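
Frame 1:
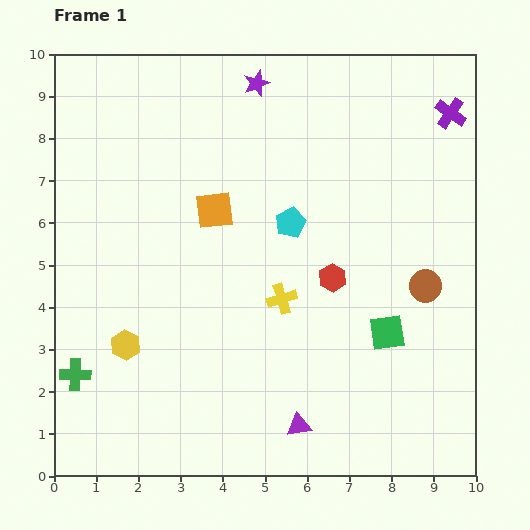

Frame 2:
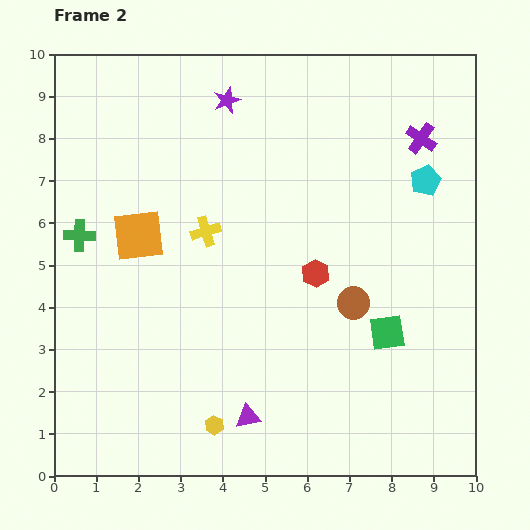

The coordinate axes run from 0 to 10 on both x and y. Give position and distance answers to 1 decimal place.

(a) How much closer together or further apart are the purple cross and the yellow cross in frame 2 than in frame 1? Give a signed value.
-0.3

Distance in frame 1: 5.9. Distance in frame 2: 5.6.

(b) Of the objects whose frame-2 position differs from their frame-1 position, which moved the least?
the red hexagon

(moved 0.4)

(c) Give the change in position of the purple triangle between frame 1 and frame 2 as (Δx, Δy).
(-1.2, 0.2)

The purple triangle was at (5.8, 1.2) in frame 1 and (4.6, 1.4) in frame 2.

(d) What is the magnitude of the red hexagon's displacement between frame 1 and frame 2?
0.4

The red hexagon moved from (6.6, 4.7) to (6.2, 4.8), a distance of √(0.4² + 0.1²) ≈ 0.4.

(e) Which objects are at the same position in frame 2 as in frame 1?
the green square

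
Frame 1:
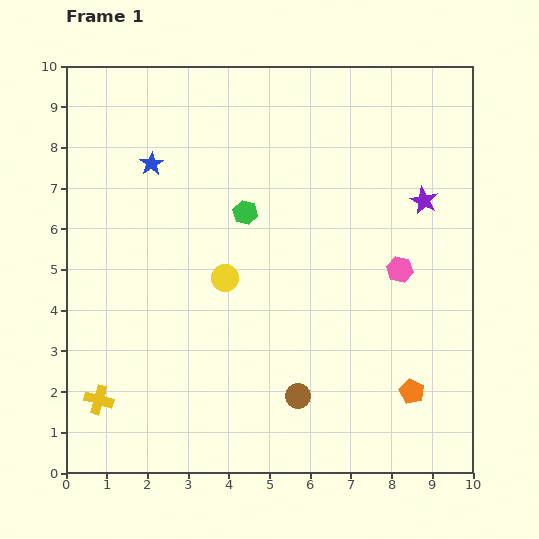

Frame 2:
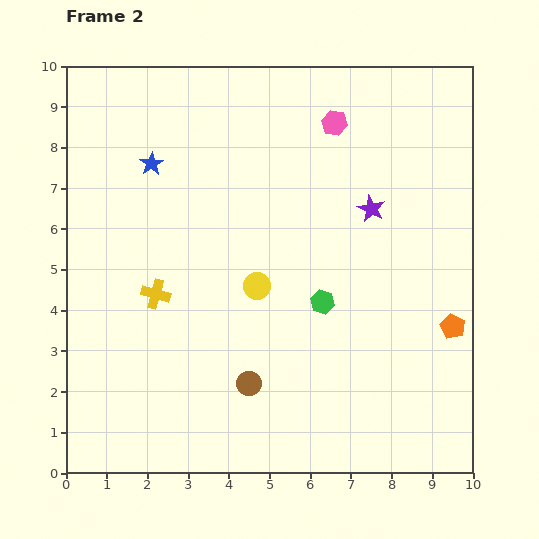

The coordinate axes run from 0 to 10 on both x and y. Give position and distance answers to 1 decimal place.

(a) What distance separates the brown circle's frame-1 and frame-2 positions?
1.2

The brown circle moved from (5.7, 1.9) to (4.5, 2.2), a distance of √(1.2² + 0.3²) ≈ 1.2.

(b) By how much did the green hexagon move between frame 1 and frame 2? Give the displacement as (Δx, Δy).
(1.9, -2.2)

The green hexagon was at (4.4, 6.4) in frame 1 and (6.3, 4.2) in frame 2.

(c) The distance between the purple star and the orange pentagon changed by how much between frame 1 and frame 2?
-1.2

Distance in frame 1: 4.7. Distance in frame 2: 3.5.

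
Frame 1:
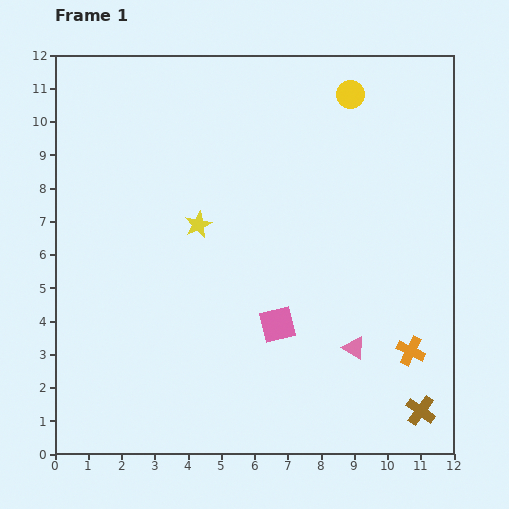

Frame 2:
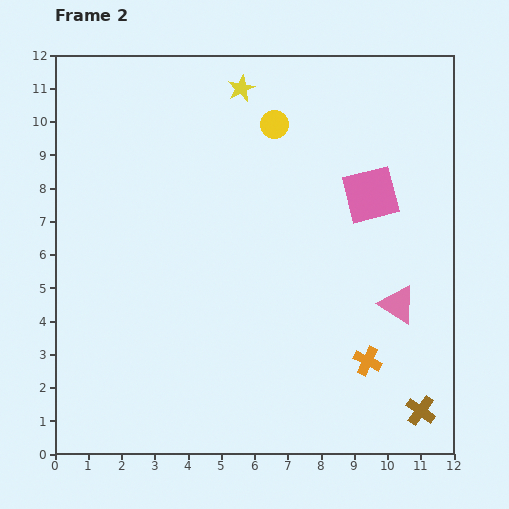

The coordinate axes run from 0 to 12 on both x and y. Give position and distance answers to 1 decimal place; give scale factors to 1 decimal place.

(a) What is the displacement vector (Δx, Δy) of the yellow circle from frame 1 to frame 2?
(-2.3, -0.9)

The yellow circle was at (8.9, 10.8) in frame 1 and (6.6, 9.9) in frame 2.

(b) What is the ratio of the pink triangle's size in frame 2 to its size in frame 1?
1.6×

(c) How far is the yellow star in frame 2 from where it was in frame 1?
4.3

The yellow star moved from (4.3, 6.9) to (5.6, 11.0), a distance of √(1.3² + 4.1²) ≈ 4.3.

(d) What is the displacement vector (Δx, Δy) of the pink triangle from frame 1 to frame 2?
(1.3, 1.3)

The pink triangle was at (9.0, 3.2) in frame 1 and (10.3, 4.5) in frame 2.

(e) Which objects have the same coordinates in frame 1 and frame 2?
the brown cross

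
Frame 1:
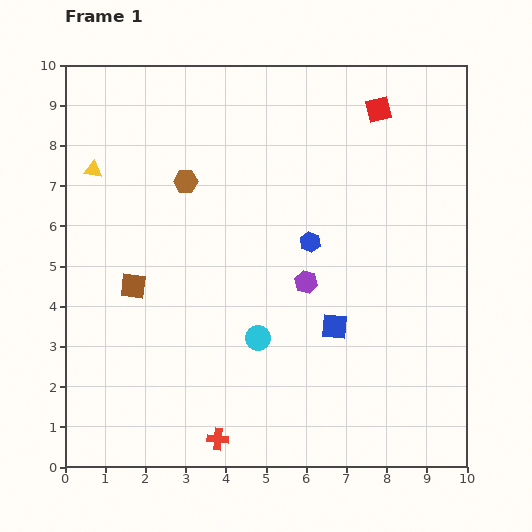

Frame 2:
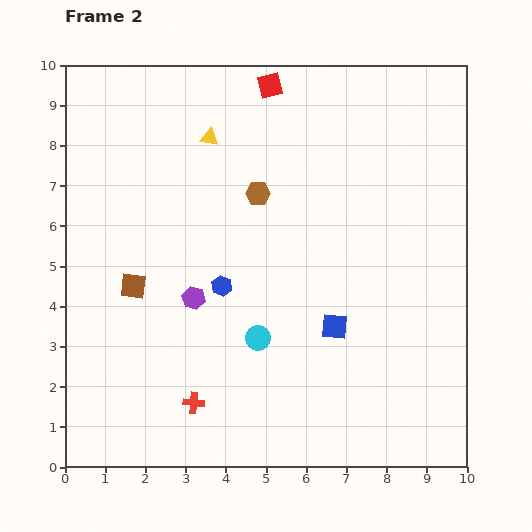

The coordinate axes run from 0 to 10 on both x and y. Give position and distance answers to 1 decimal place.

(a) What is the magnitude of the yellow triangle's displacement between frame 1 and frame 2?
3.0

The yellow triangle moved from (0.7, 7.4) to (3.6, 8.2), a distance of √(2.9² + 0.8²) ≈ 3.0.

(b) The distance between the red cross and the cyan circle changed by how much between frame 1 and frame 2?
-0.4

Distance in frame 1: 2.7. Distance in frame 2: 2.3.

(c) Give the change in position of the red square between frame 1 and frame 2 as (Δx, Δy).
(-2.7, 0.6)

The red square was at (7.8, 8.9) in frame 1 and (5.1, 9.5) in frame 2.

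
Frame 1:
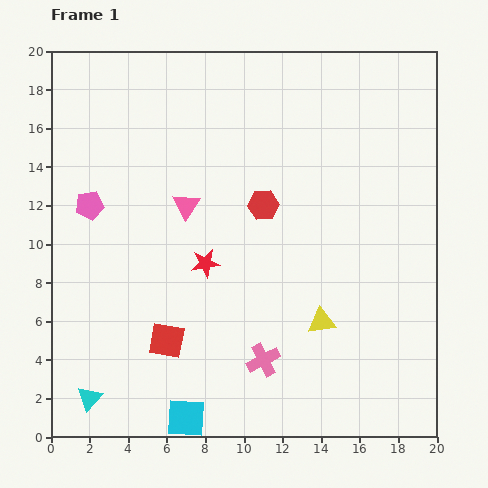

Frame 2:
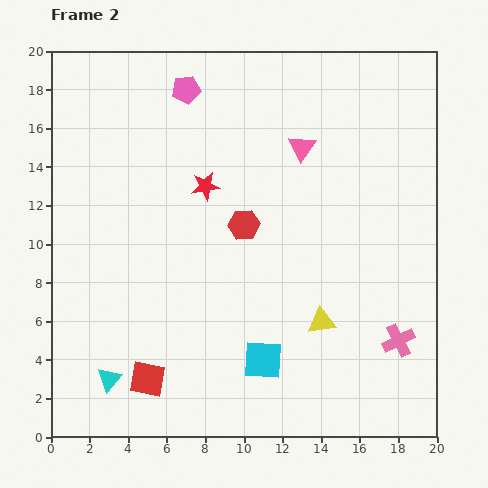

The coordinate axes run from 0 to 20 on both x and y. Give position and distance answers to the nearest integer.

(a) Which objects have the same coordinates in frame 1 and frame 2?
the yellow triangle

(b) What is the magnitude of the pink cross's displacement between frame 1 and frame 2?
7

The pink cross moved from (11, 4) to (18, 5), a distance of √(7² + 1²) ≈ 7.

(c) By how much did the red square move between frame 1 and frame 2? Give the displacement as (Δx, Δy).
(-1, -2)

The red square was at (6, 5) in frame 1 and (5, 3) in frame 2.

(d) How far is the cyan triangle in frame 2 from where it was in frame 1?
1

The cyan triangle moved from (2, 2) to (3, 3), a distance of √(1² + 1²) ≈ 1.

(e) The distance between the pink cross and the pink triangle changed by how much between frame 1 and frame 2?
+2

Distance in frame 1: 9. Distance in frame 2: 11.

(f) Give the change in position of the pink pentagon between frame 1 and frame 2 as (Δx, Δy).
(5, 6)

The pink pentagon was at (2, 12) in frame 1 and (7, 18) in frame 2.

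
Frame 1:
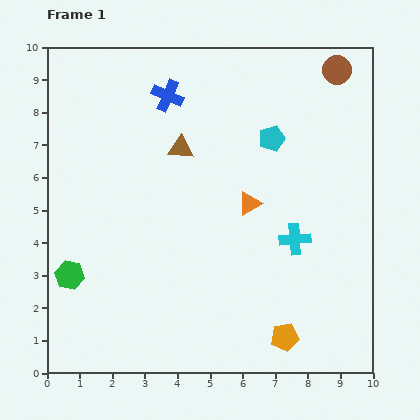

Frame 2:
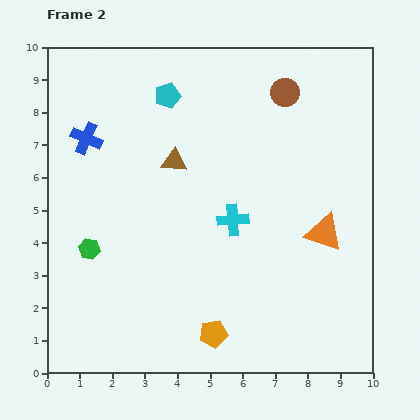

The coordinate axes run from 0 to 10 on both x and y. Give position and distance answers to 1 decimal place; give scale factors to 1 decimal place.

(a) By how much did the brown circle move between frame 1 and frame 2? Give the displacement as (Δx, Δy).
(-1.6, -0.7)

The brown circle was at (8.9, 9.3) in frame 1 and (7.3, 8.6) in frame 2.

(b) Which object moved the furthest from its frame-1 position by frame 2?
the cyan pentagon

(moved 3.5; next 2.8)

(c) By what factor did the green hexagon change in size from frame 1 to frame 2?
0.7×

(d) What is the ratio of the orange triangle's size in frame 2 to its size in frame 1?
1.6×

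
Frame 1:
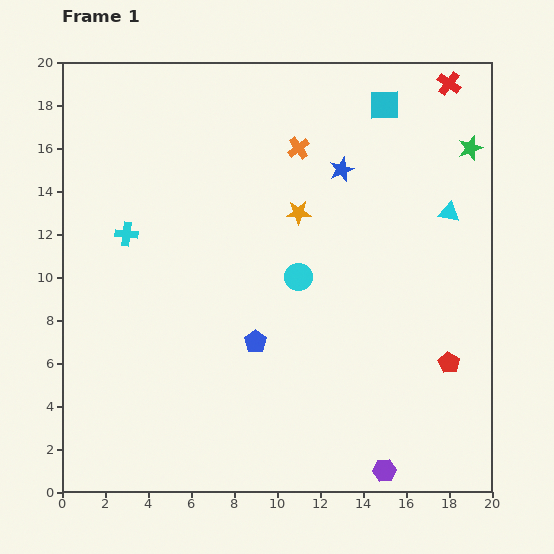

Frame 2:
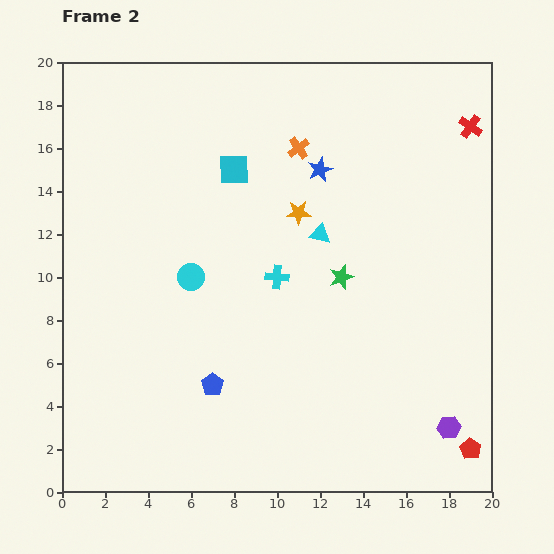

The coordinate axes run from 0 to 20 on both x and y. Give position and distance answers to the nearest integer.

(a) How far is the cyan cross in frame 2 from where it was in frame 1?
7

The cyan cross moved from (3, 12) to (10, 10), a distance of √(7² + 2²) ≈ 7.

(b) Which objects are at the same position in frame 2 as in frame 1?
the orange star, the orange cross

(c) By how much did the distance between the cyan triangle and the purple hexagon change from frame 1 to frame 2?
-1

Distance in frame 1: 12. Distance in frame 2: 11.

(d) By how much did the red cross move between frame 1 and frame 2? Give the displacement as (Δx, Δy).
(1, -2)

The red cross was at (18, 19) in frame 1 and (19, 17) in frame 2.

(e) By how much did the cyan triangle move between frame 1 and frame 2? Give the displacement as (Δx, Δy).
(-6, -1)

The cyan triangle was at (18, 13) in frame 1 and (12, 12) in frame 2.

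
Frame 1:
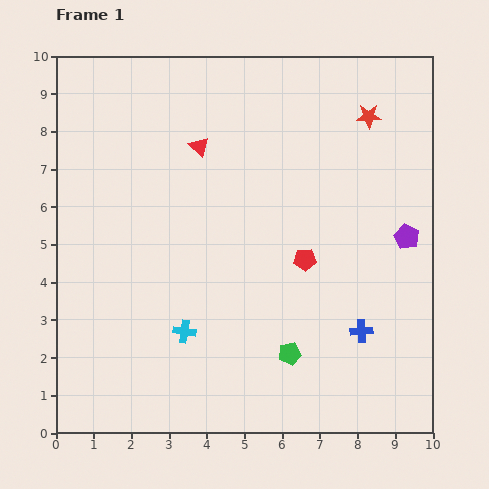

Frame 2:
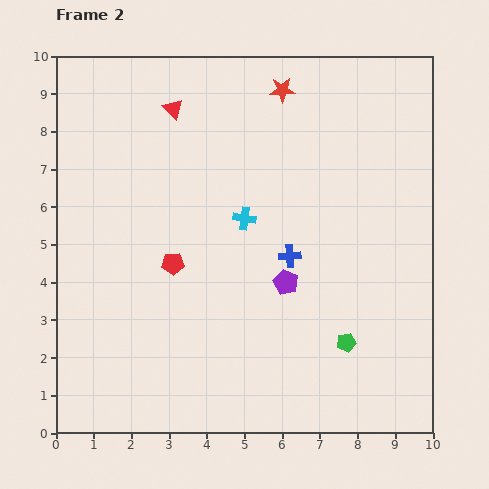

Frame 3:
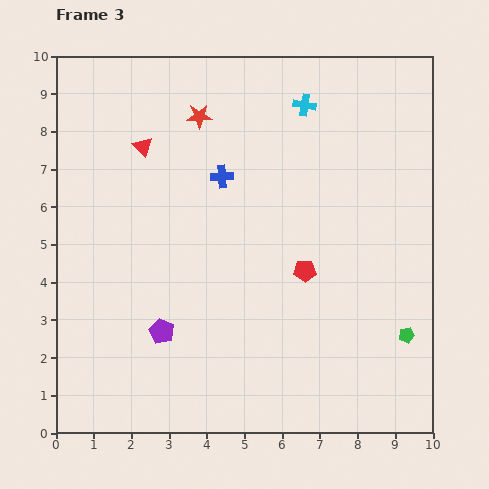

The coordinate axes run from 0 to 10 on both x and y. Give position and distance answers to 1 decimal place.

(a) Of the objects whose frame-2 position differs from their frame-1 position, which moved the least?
the red triangle

(moved 1.2)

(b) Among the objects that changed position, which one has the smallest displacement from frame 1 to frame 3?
the red pentagon

(moved 0.3)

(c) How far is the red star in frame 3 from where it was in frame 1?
4.5

The red star moved from (8.3, 8.4) to (3.8, 8.4), a distance of √(4.5² + 0.0²) ≈ 4.5.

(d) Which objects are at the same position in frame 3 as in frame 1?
none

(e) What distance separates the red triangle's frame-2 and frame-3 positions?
1.3

The red triangle moved from (3.1, 8.6) to (2.3, 7.6), a distance of √(0.8² + 1.0²) ≈ 1.3.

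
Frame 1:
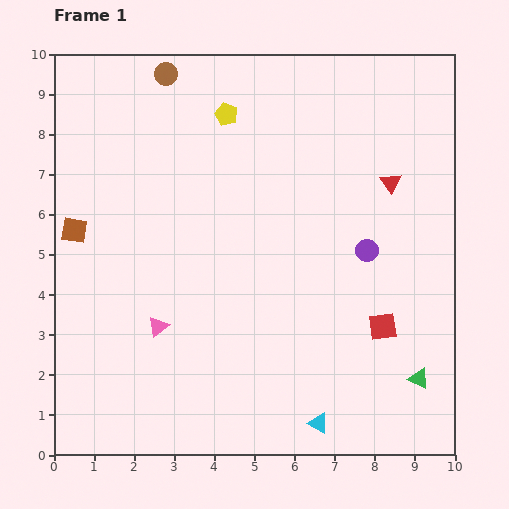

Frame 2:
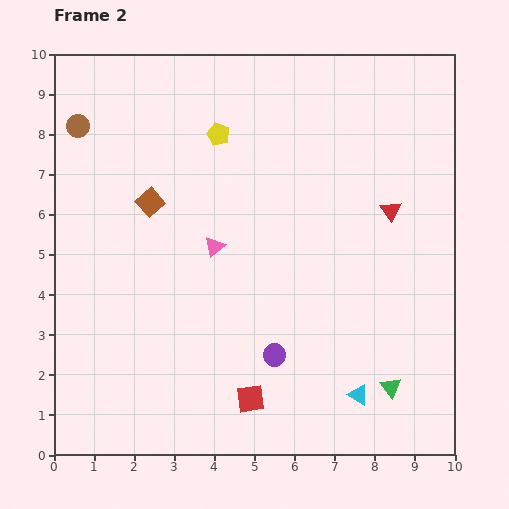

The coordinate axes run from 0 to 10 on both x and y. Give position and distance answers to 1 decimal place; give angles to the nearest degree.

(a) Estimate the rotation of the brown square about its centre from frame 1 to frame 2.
39° clockwise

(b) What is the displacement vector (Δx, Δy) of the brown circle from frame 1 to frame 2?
(-2.2, -1.3)

The brown circle was at (2.8, 9.5) in frame 1 and (0.6, 8.2) in frame 2.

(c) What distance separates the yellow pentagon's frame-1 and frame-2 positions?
0.5

The yellow pentagon moved from (4.3, 8.5) to (4.1, 8.0), a distance of √(0.2² + 0.5²) ≈ 0.5.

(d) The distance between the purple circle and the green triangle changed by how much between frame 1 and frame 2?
-0.5

Distance in frame 1: 3.5. Distance in frame 2: 3.0.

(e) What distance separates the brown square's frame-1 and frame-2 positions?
2.0

The brown square moved from (0.5, 5.6) to (2.4, 6.3), a distance of √(1.9² + 0.7²) ≈ 2.0.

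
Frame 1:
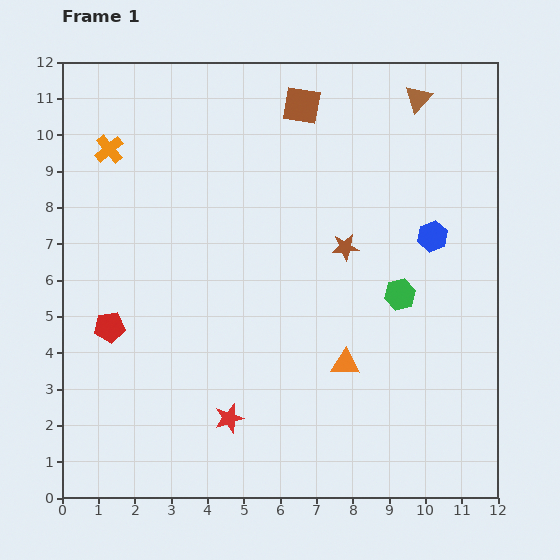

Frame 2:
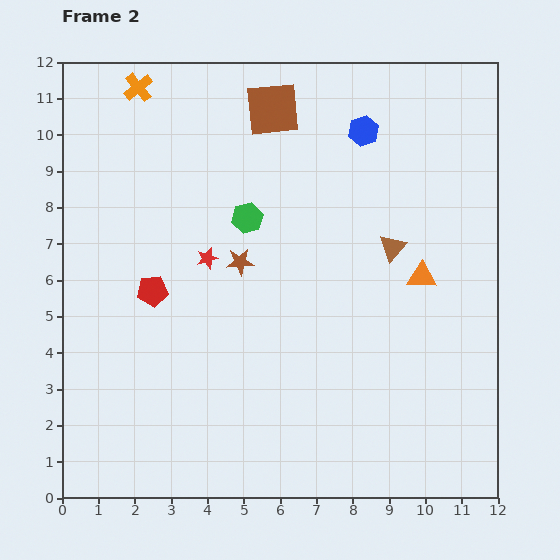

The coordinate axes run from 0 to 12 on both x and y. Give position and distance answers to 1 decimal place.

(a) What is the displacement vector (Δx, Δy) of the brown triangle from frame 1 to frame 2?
(-0.7, -4.1)

The brown triangle was at (9.8, 11.0) in frame 1 and (9.1, 6.9) in frame 2.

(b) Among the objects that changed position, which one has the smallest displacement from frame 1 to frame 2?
the brown square

(moved 0.8)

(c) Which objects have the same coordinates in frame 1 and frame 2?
none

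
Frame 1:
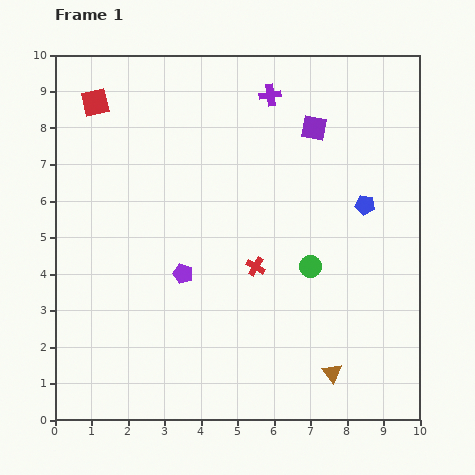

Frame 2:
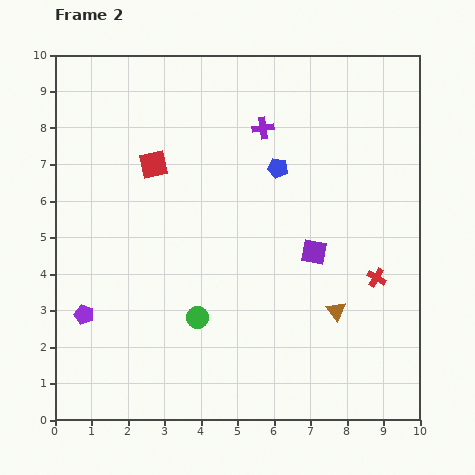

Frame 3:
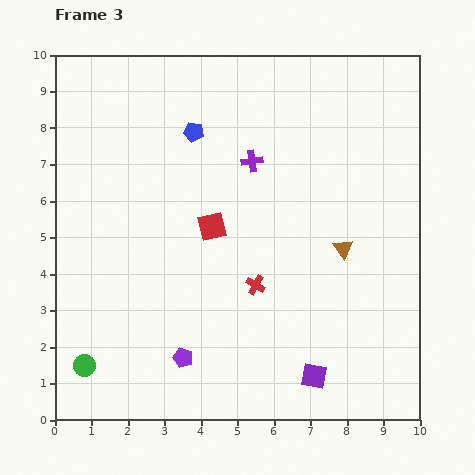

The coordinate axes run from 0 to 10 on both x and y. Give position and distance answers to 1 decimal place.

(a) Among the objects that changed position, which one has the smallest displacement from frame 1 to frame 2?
the purple cross

(moved 0.9)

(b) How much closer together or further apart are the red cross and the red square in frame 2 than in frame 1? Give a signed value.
+0.5

Distance in frame 1: 6.3. Distance in frame 2: 6.8.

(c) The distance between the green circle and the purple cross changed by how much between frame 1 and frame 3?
+2.4

Distance in frame 1: 4.8. Distance in frame 3: 7.2.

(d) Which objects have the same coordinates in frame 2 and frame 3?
none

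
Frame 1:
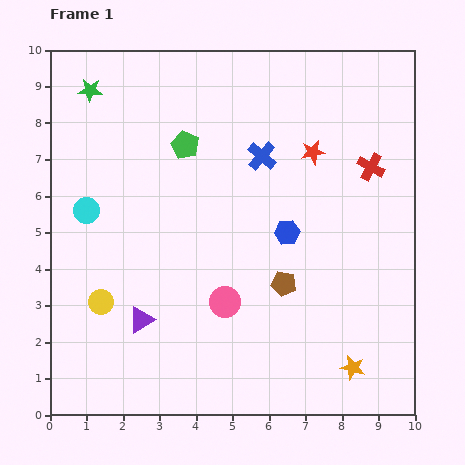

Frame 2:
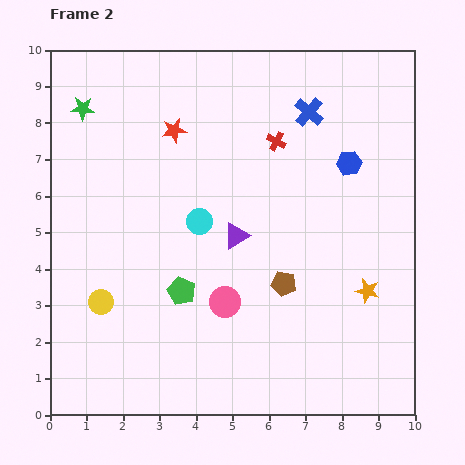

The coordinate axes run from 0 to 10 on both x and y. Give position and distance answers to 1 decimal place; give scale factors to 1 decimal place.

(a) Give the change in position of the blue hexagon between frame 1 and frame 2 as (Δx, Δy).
(1.7, 1.9)

The blue hexagon was at (6.5, 5.0) in frame 1 and (8.2, 6.9) in frame 2.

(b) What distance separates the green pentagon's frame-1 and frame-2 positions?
4.0

The green pentagon moved from (3.7, 7.4) to (3.6, 3.4), a distance of √(0.1² + 4.0²) ≈ 4.0.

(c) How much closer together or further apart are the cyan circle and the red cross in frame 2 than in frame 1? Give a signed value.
-4.9

Distance in frame 1: 7.9. Distance in frame 2: 3.0.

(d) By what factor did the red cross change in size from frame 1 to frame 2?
0.7×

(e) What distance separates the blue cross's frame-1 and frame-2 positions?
1.8

The blue cross moved from (5.8, 7.1) to (7.1, 8.3), a distance of √(1.3² + 1.2²) ≈ 1.8.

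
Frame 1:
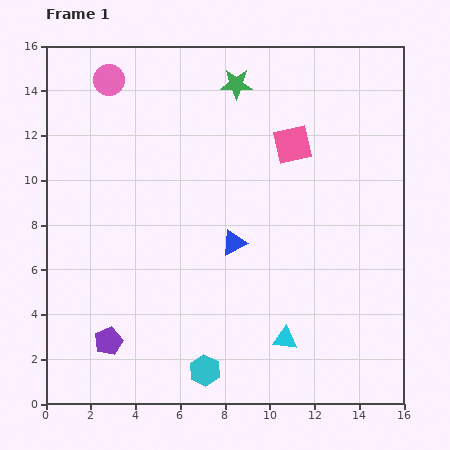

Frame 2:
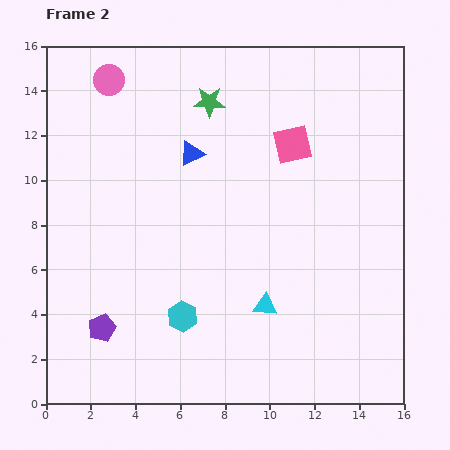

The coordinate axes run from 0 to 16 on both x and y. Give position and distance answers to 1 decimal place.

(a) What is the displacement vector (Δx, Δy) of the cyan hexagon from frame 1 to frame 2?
(-1.0, 2.4)

The cyan hexagon was at (7.1, 1.5) in frame 1 and (6.1, 3.9) in frame 2.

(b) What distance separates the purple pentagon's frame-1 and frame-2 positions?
0.7

The purple pentagon moved from (2.8, 2.8) to (2.5, 3.4), a distance of √(0.3² + 0.6²) ≈ 0.7.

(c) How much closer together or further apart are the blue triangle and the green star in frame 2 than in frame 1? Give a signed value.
-4.7

Distance in frame 1: 7.1. Distance in frame 2: 2.4.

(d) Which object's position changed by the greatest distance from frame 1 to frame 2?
the blue triangle

(moved 4.4; next 2.6)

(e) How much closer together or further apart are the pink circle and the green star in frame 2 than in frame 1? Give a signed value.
-1.1

Distance in frame 1: 5.7. Distance in frame 2: 4.6.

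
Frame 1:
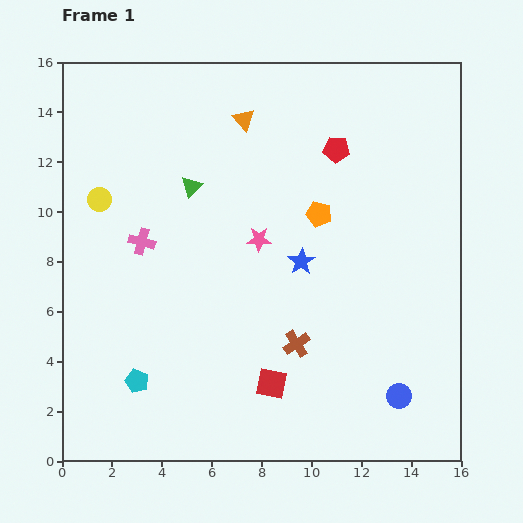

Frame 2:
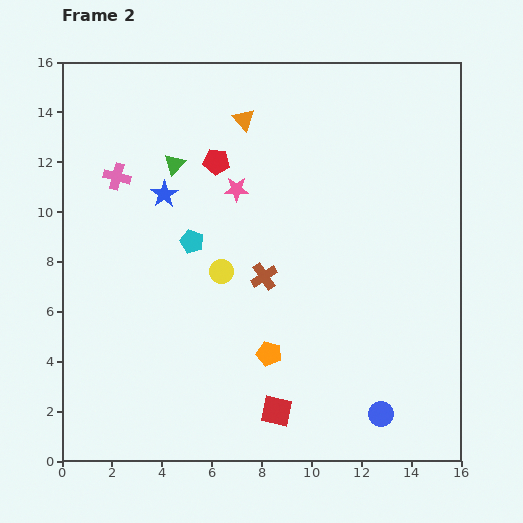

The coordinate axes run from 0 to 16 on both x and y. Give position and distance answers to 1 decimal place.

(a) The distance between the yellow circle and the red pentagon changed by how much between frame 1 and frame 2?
-5.3

Distance in frame 1: 9.7. Distance in frame 2: 4.4.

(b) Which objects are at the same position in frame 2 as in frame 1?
the orange triangle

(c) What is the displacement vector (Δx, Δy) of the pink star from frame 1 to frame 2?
(-0.9, 2.0)

The pink star was at (7.9, 8.9) in frame 1 and (7.0, 10.9) in frame 2.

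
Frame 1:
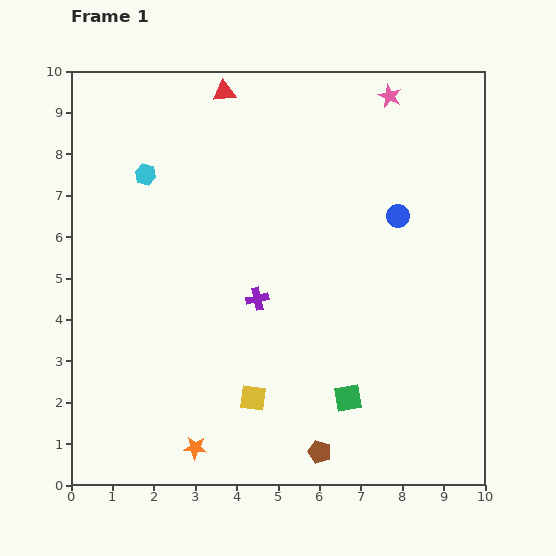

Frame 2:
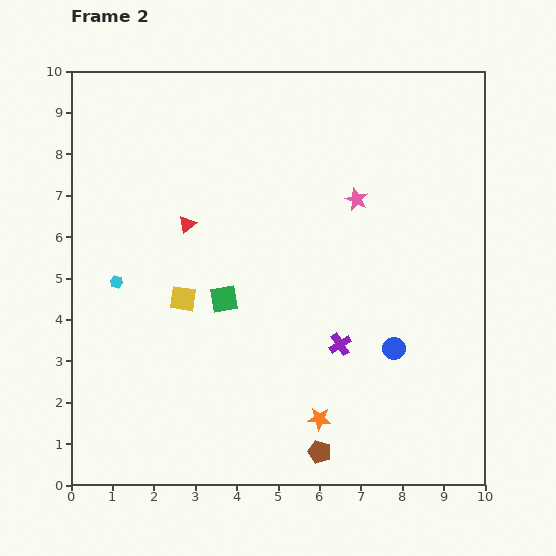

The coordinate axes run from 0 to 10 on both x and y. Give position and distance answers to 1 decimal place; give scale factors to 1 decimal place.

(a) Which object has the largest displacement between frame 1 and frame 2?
the green square

(moved 3.8; next 3.3)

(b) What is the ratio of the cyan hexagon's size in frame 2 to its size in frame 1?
0.6×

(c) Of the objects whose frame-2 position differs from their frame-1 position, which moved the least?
the purple cross

(moved 2.3)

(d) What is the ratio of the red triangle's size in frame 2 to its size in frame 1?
0.8×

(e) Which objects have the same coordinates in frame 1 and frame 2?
the brown pentagon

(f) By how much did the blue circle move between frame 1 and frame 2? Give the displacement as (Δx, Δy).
(-0.1, -3.2)

The blue circle was at (7.9, 6.5) in frame 1 and (7.8, 3.3) in frame 2.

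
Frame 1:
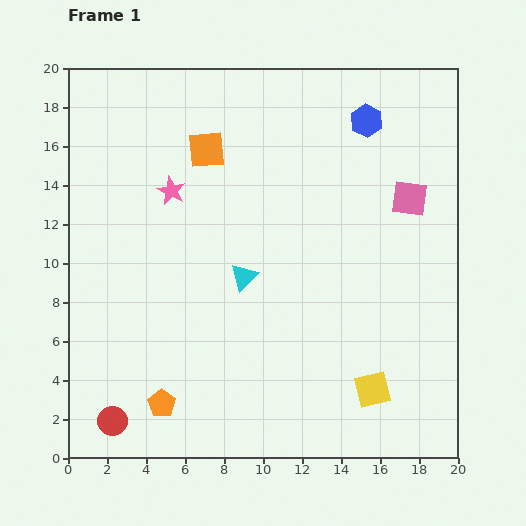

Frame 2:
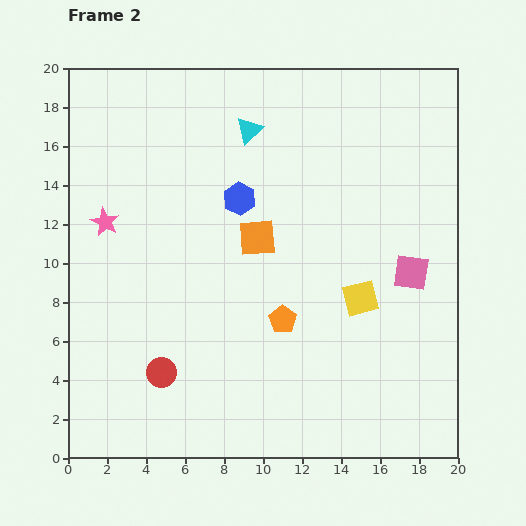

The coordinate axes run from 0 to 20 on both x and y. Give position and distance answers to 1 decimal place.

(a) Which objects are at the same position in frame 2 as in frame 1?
none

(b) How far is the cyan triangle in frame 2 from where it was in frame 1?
7.5

The cyan triangle moved from (9.0, 9.3) to (9.3, 16.8), a distance of √(0.3² + 7.5²) ≈ 7.5.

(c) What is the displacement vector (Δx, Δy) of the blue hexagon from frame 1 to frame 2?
(-6.5, -4.0)

The blue hexagon was at (15.3, 17.3) in frame 1 and (8.8, 13.3) in frame 2.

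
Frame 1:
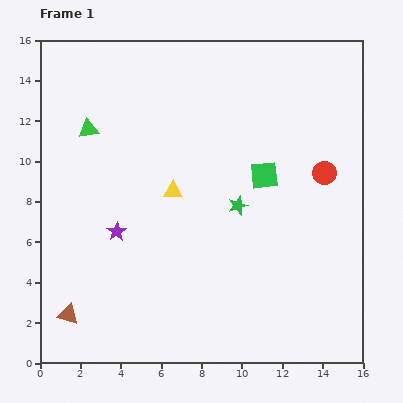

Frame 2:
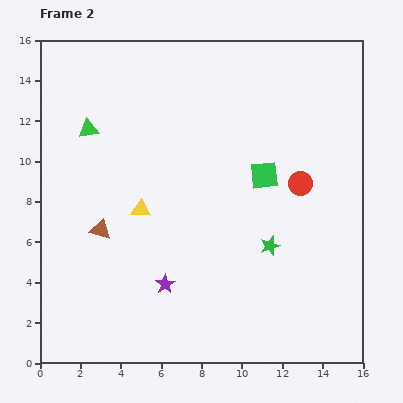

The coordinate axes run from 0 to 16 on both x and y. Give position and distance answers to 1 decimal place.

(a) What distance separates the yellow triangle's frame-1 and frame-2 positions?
1.8

The yellow triangle moved from (6.6, 8.5) to (5.0, 7.6), a distance of √(1.6² + 0.9²) ≈ 1.8.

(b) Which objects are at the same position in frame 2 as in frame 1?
the green square, the green triangle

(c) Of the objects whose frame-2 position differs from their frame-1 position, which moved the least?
the red circle

(moved 1.3)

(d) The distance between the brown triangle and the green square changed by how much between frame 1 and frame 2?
-3.4

Distance in frame 1: 11.9. Distance in frame 2: 8.5.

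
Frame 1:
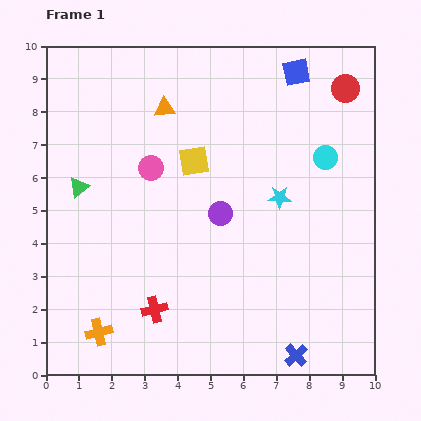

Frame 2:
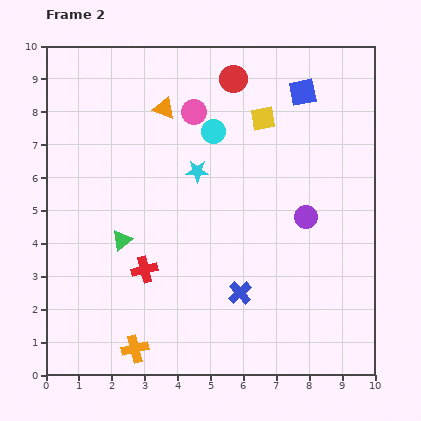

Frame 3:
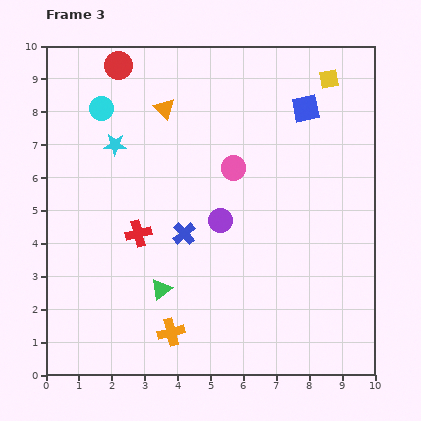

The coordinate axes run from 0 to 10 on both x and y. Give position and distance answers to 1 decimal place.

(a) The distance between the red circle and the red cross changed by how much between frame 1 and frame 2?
-2.5

Distance in frame 1: 8.9. Distance in frame 2: 6.4.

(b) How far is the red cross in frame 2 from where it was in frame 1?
1.2

The red cross moved from (3.3, 2.0) to (3.0, 3.2), a distance of √(0.3² + 1.2²) ≈ 1.2.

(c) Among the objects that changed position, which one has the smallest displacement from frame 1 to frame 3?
the purple circle

(moved 0.2)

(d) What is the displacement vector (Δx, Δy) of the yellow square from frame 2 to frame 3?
(2.0, 1.2)

The yellow square was at (6.6, 7.8) in frame 2 and (8.6, 9.0) in frame 3.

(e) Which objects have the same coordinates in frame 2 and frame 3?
the orange triangle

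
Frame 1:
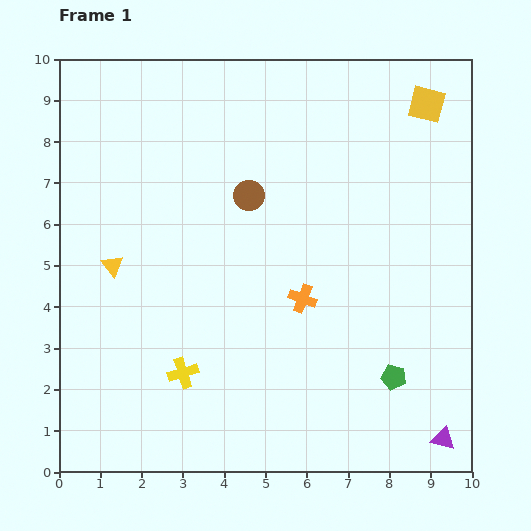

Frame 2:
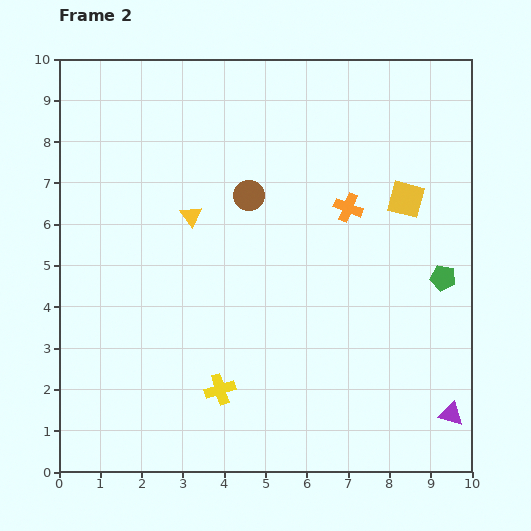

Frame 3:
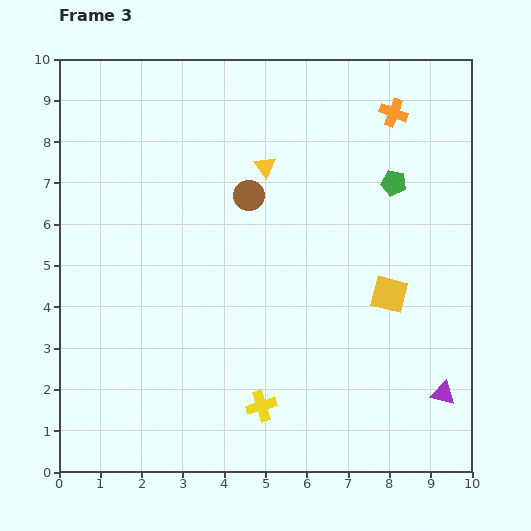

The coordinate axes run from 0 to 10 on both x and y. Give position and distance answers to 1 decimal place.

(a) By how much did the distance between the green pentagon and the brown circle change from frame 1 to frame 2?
-0.5

Distance in frame 1: 5.6. Distance in frame 2: 5.1.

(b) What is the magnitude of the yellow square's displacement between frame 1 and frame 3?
4.7

The yellow square moved from (8.9, 8.9) to (8.0, 4.3), a distance of √(0.9² + 4.6²) ≈ 4.7.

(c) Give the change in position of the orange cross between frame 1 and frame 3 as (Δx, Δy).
(2.2, 4.5)

The orange cross was at (5.9, 4.2) in frame 1 and (8.1, 8.7) in frame 3.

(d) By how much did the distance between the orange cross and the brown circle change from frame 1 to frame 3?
+1.2

Distance in frame 1: 2.8. Distance in frame 3: 4.0.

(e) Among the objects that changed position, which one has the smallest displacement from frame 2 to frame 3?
the purple triangle

(moved 0.5)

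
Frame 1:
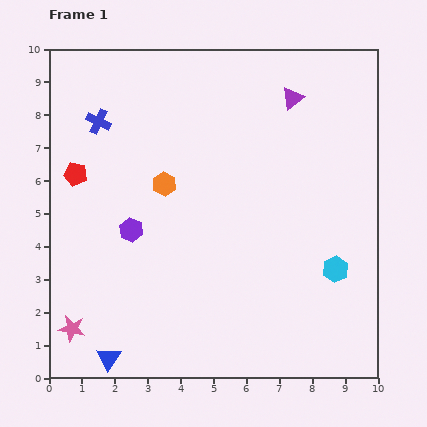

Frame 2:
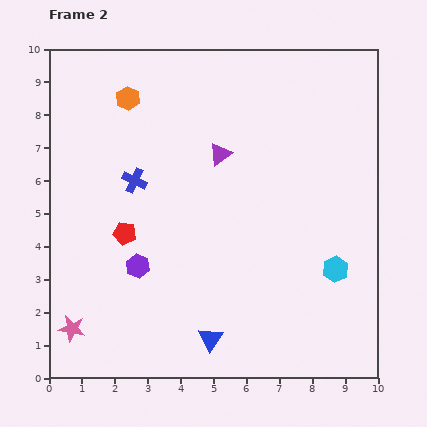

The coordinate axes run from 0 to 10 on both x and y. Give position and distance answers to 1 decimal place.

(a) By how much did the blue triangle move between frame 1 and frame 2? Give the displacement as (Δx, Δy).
(3.1, 0.6)

The blue triangle was at (1.8, 0.6) in frame 1 and (4.9, 1.2) in frame 2.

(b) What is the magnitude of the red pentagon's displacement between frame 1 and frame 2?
2.3

The red pentagon moved from (0.8, 6.2) to (2.3, 4.4), a distance of √(1.5² + 1.8²) ≈ 2.3.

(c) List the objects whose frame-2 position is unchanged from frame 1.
the cyan hexagon, the pink star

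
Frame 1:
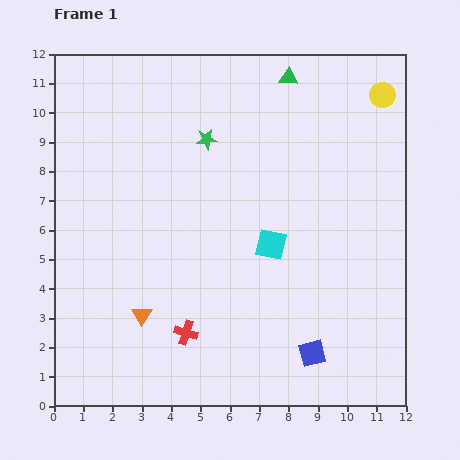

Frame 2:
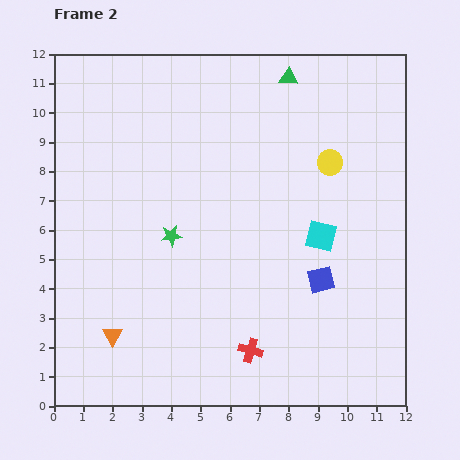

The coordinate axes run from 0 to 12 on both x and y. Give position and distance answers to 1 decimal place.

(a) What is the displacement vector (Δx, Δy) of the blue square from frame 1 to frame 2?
(0.3, 2.5)

The blue square was at (8.8, 1.8) in frame 1 and (9.1, 4.3) in frame 2.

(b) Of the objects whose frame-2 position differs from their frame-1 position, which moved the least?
the orange triangle

(moved 1.2)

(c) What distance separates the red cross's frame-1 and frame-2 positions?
2.3

The red cross moved from (4.5, 2.5) to (6.7, 1.9), a distance of √(2.2² + 0.6²) ≈ 2.3.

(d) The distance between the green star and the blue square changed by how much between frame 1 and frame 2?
-2.8

Distance in frame 1: 8.1. Distance in frame 2: 5.3.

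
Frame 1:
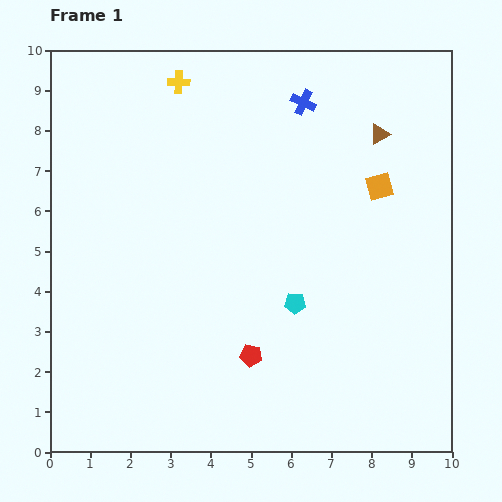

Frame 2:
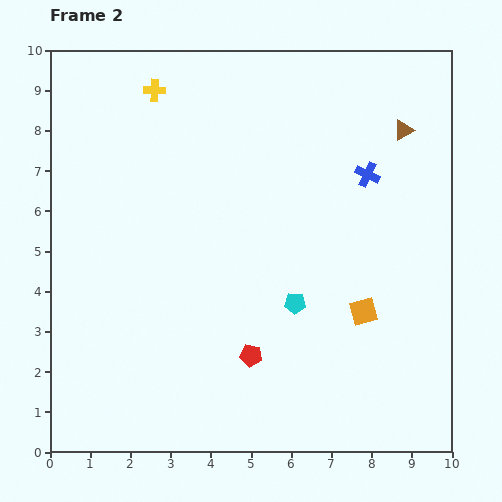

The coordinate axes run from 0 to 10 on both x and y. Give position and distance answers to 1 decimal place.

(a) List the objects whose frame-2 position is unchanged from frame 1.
the cyan pentagon, the red pentagon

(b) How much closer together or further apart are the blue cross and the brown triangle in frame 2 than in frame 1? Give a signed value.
-0.7

Distance in frame 1: 2.1. Distance in frame 2: 1.4.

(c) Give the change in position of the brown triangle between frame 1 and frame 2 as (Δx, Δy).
(0.6, 0.1)

The brown triangle was at (8.2, 7.9) in frame 1 and (8.8, 8.0) in frame 2.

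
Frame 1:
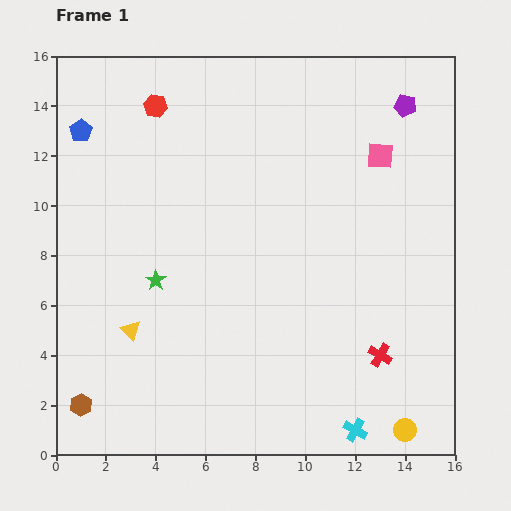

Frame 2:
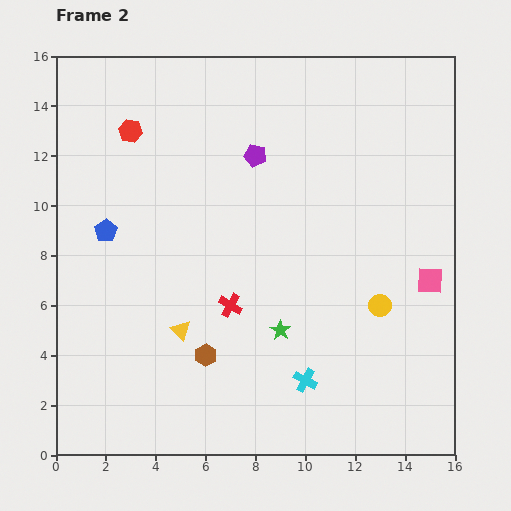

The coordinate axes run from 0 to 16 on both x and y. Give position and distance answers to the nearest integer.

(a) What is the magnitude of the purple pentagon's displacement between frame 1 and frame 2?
6

The purple pentagon moved from (14, 14) to (8, 12), a distance of √(6² + 2²) ≈ 6.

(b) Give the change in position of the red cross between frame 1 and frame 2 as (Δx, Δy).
(-6, 2)

The red cross was at (13, 4) in frame 1 and (7, 6) in frame 2.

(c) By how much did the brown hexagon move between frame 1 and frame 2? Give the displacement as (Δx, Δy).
(5, 2)

The brown hexagon was at (1, 2) in frame 1 and (6, 4) in frame 2.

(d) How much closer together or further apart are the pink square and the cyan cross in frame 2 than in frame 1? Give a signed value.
-5

Distance in frame 1: 11. Distance in frame 2: 6.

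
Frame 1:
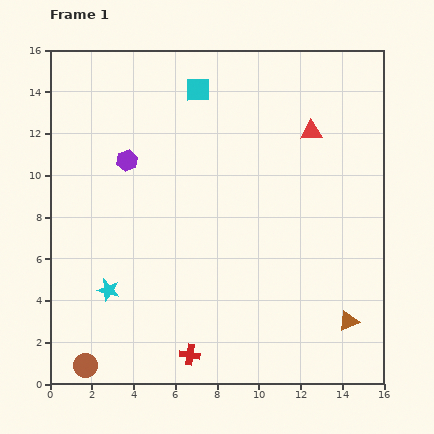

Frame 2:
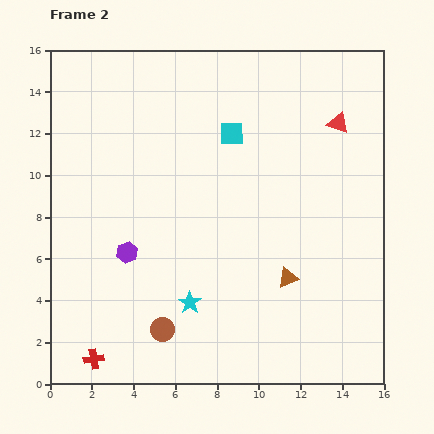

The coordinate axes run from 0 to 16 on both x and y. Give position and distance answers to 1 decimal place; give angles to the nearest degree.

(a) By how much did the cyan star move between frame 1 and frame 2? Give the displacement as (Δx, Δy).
(3.9, -0.6)

The cyan star was at (2.8, 4.5) in frame 1 and (6.7, 3.9) in frame 2.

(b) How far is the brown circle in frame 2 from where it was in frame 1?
4.1

The brown circle moved from (1.7, 0.9) to (5.4, 2.6), a distance of √(3.7² + 1.7²) ≈ 4.1.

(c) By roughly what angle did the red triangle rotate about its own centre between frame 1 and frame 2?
23° clockwise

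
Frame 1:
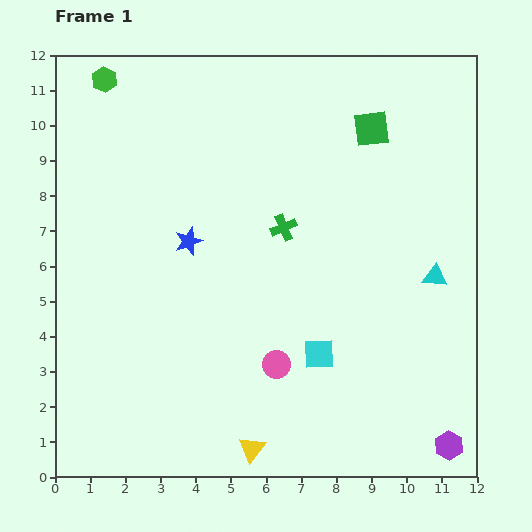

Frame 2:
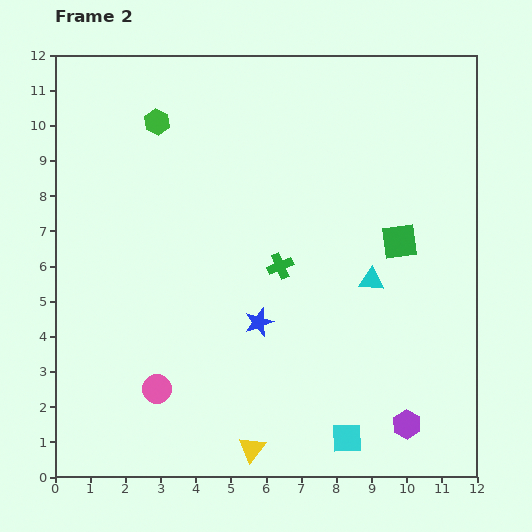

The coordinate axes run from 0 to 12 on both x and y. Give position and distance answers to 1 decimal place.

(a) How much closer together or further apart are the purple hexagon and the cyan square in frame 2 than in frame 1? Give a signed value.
-2.8

Distance in frame 1: 4.5. Distance in frame 2: 1.7.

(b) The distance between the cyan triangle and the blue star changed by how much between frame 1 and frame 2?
-3.7

Distance in frame 1: 7.1. Distance in frame 2: 3.4.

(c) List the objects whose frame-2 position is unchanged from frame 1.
the yellow triangle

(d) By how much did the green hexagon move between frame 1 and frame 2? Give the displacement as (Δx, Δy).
(1.5, -1.2)

The green hexagon was at (1.4, 11.3) in frame 1 and (2.9, 10.1) in frame 2.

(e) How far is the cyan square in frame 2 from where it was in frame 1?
2.5

The cyan square moved from (7.5, 3.5) to (8.3, 1.1), a distance of √(0.8² + 2.4²) ≈ 2.5.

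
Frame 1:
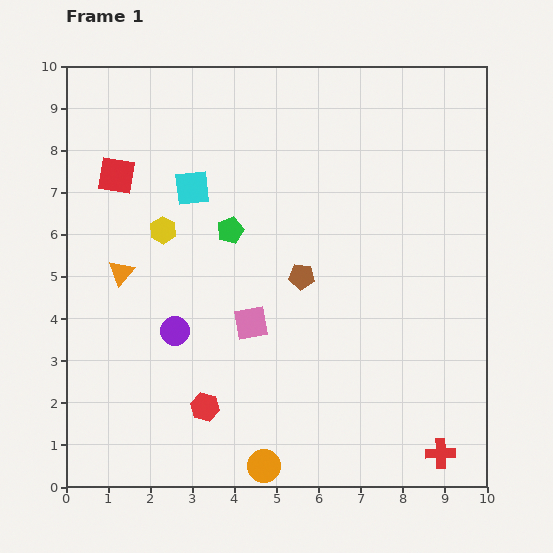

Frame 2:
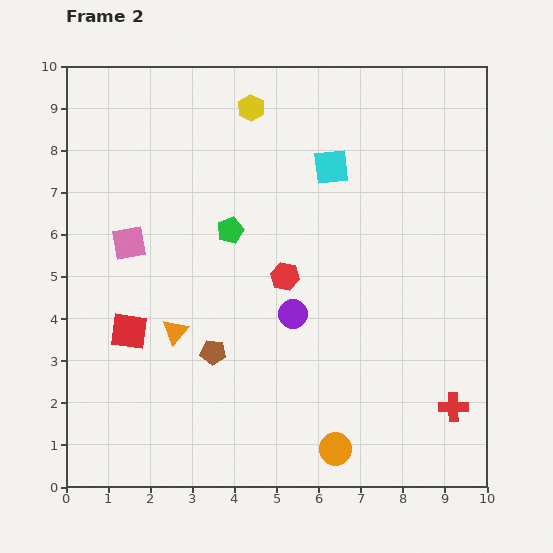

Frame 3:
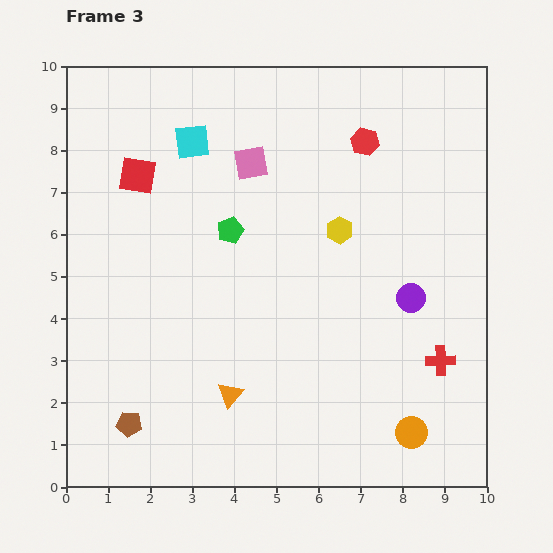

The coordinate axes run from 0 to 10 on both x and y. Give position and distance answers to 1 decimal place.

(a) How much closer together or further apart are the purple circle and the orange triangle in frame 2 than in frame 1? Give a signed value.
+0.9

Distance in frame 1: 1.9. Distance in frame 2: 2.8.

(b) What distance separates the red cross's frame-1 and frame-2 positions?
1.1

The red cross moved from (8.9, 0.8) to (9.2, 1.9), a distance of √(0.3² + 1.1²) ≈ 1.1.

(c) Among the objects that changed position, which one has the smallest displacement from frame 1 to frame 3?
the red square

(moved 0.5)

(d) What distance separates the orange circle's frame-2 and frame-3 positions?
1.8

The orange circle moved from (6.4, 0.9) to (8.2, 1.3), a distance of √(1.8² + 0.4²) ≈ 1.8.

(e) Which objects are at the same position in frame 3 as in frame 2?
the green pentagon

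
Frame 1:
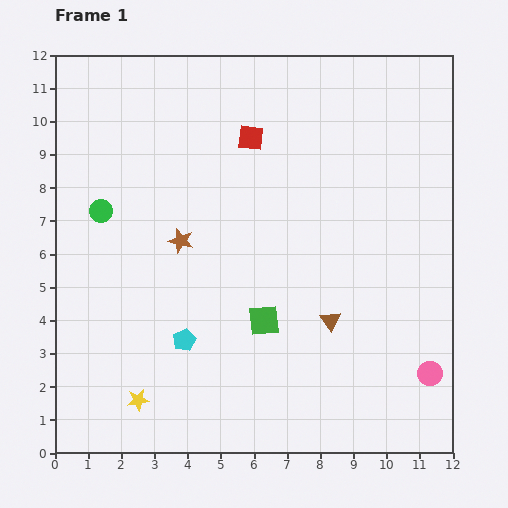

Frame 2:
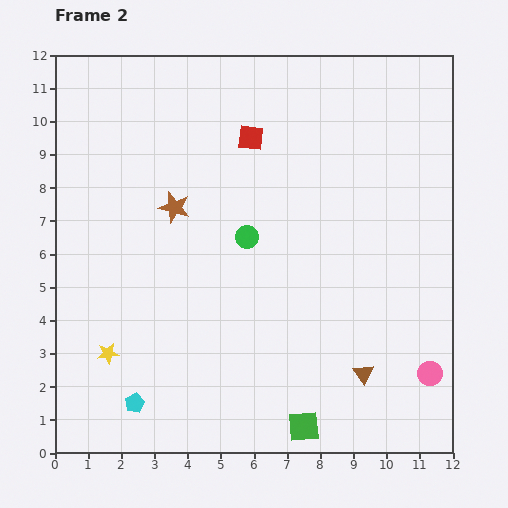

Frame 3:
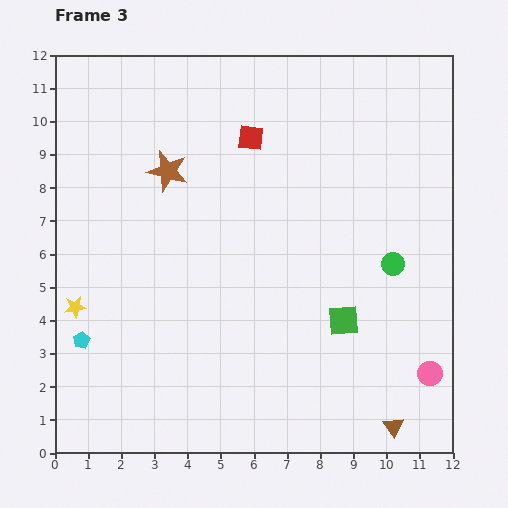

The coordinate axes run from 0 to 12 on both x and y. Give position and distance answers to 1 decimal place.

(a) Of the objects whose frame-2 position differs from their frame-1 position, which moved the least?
the brown star

(moved 1.0)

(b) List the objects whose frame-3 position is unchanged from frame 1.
the red square, the pink circle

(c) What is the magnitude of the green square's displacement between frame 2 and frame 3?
3.4

The green square moved from (7.5, 0.8) to (8.7, 4.0), a distance of √(1.2² + 3.2²) ≈ 3.4.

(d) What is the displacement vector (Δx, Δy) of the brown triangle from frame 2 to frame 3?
(0.9, -1.6)

The brown triangle was at (9.3, 2.4) in frame 2 and (10.2, 0.8) in frame 3.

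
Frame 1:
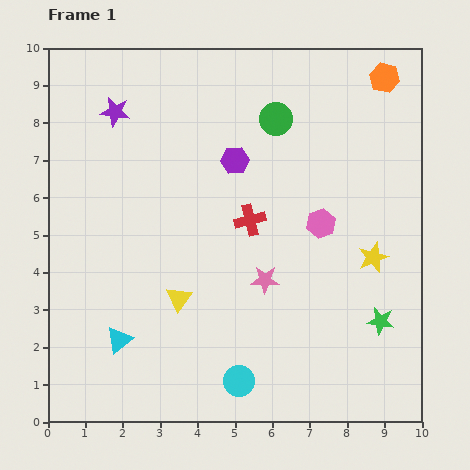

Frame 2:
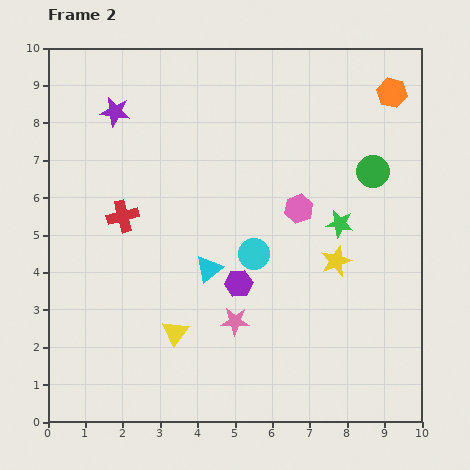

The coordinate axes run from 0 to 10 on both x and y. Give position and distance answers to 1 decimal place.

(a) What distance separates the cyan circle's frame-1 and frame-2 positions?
3.4

The cyan circle moved from (5.1, 1.1) to (5.5, 4.5), a distance of √(0.4² + 3.4²) ≈ 3.4.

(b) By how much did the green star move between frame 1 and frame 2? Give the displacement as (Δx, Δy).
(-1.1, 2.6)

The green star was at (8.9, 2.7) in frame 1 and (7.8, 5.3) in frame 2.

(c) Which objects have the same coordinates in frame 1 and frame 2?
the purple star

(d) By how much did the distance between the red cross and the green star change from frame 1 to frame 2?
+1.4

Distance in frame 1: 4.4. Distance in frame 2: 5.8.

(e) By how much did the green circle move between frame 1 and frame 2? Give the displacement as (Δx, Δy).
(2.6, -1.4)

The green circle was at (6.1, 8.1) in frame 1 and (8.7, 6.7) in frame 2.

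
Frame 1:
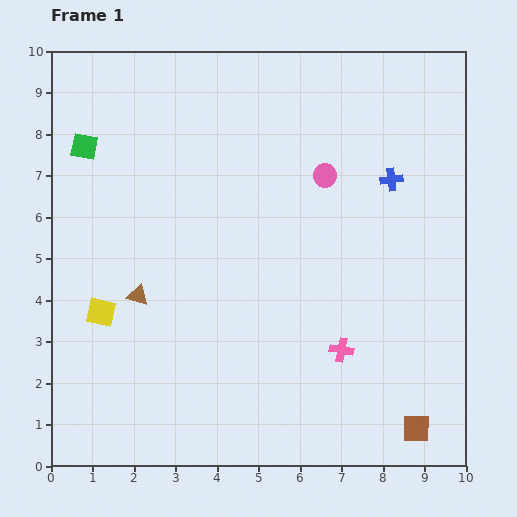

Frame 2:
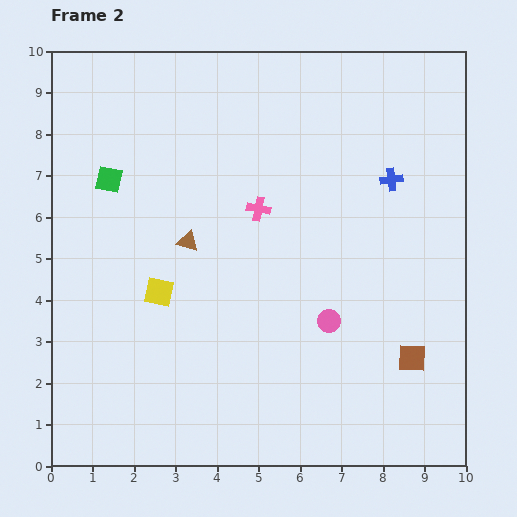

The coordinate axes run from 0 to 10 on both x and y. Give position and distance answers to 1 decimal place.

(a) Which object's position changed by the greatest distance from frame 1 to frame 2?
the pink cross

(moved 3.9; next 3.5)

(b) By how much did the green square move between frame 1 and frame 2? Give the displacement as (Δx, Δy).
(0.6, -0.8)

The green square was at (0.8, 7.7) in frame 1 and (1.4, 6.9) in frame 2.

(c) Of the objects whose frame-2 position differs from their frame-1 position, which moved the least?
the green square

(moved 1.0)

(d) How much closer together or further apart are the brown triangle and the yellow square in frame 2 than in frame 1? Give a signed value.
+0.4

Distance in frame 1: 1.0. Distance in frame 2: 1.4.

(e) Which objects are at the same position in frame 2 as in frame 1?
the blue cross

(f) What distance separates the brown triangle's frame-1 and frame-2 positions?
1.8

The brown triangle moved from (2.1, 4.1) to (3.3, 5.4), a distance of √(1.2² + 1.3²) ≈ 1.8.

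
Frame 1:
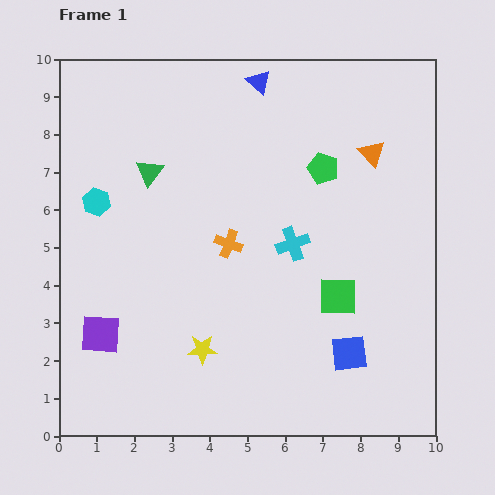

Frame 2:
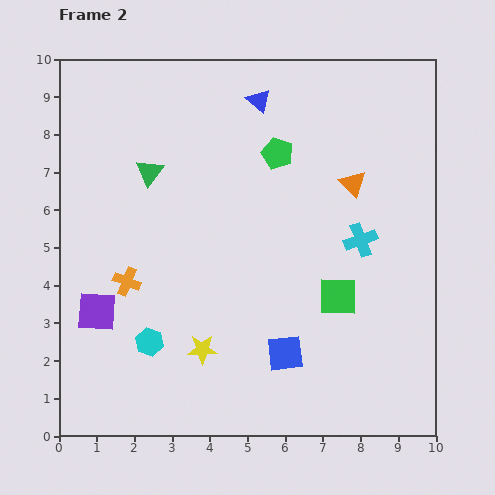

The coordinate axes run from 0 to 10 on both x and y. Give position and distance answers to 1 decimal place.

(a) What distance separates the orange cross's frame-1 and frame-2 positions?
2.9

The orange cross moved from (4.5, 5.1) to (1.8, 4.1), a distance of √(2.7² + 1.0²) ≈ 2.9.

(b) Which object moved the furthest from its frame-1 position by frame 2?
the cyan hexagon

(moved 4.0; next 2.9)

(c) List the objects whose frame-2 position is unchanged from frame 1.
the yellow star, the green triangle, the green square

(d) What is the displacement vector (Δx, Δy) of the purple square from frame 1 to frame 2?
(-0.1, 0.6)

The purple square was at (1.1, 2.7) in frame 1 and (1.0, 3.3) in frame 2.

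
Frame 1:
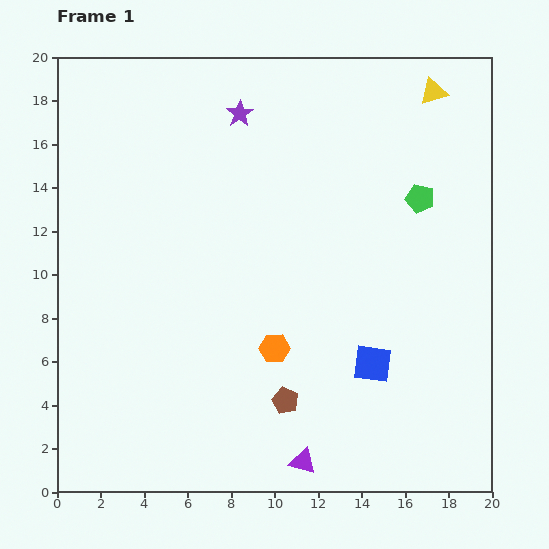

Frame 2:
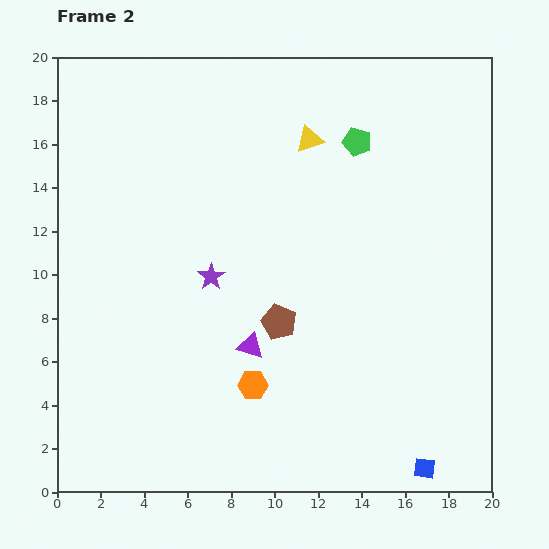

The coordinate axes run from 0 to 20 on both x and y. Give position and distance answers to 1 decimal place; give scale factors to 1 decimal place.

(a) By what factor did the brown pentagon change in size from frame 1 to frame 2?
1.3×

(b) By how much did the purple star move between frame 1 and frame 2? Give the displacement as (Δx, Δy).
(-1.3, -7.5)

The purple star was at (8.4, 17.4) in frame 1 and (7.1, 9.9) in frame 2.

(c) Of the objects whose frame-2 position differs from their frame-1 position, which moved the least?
the orange hexagon

(moved 2.0)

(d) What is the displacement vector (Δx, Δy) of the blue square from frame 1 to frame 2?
(2.4, -4.8)

The blue square was at (14.5, 5.9) in frame 1 and (16.9, 1.1) in frame 2.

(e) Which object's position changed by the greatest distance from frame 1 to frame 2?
the purple star

(moved 7.6; next 6.1)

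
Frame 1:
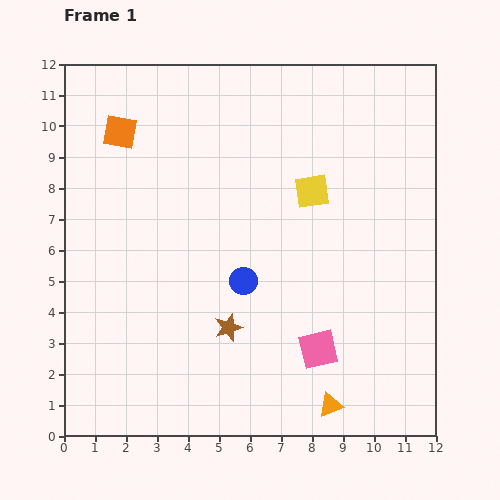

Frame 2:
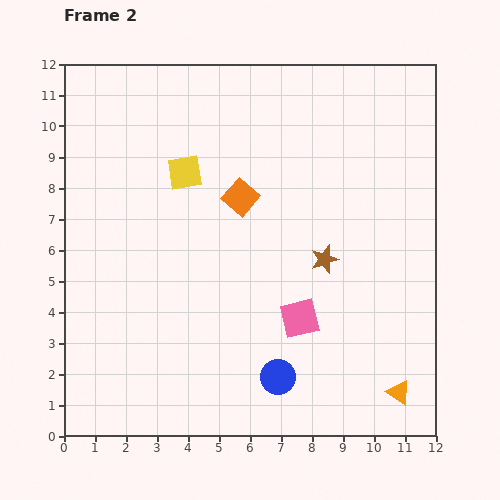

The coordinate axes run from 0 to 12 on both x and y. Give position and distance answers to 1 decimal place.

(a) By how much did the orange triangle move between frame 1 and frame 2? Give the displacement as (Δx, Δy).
(2.2, 0.4)

The orange triangle was at (8.6, 1.0) in frame 1 and (10.8, 1.4) in frame 2.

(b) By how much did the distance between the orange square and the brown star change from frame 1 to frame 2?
-3.8

Distance in frame 1: 7.2. Distance in frame 2: 3.4.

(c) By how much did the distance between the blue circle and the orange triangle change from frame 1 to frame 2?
-1.0

Distance in frame 1: 4.9. Distance in frame 2: 3.9.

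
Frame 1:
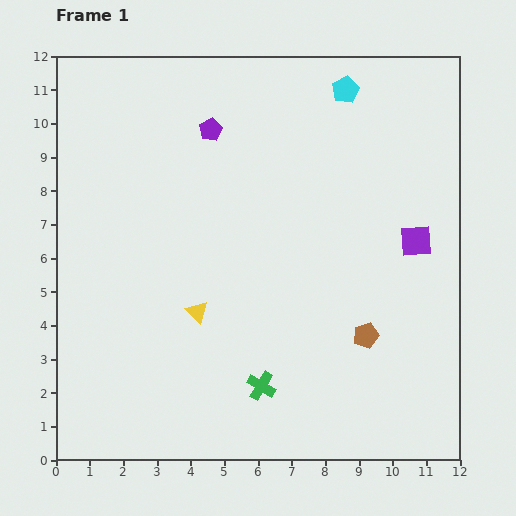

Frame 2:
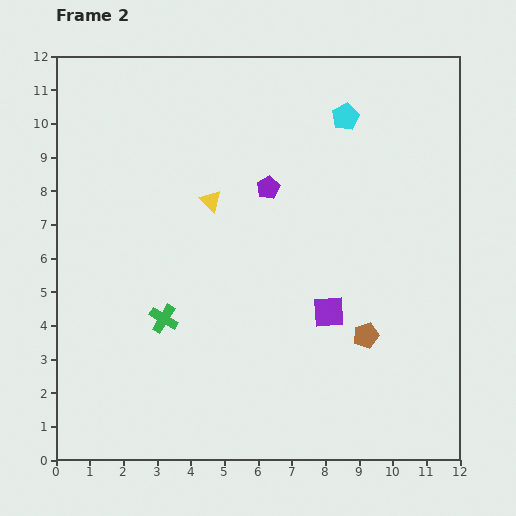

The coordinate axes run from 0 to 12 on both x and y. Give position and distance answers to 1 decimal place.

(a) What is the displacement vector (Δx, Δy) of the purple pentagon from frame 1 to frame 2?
(1.7, -1.7)

The purple pentagon was at (4.6, 9.8) in frame 1 and (6.3, 8.1) in frame 2.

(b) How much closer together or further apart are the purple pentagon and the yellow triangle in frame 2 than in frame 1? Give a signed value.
-3.7

Distance in frame 1: 5.4. Distance in frame 2: 1.7.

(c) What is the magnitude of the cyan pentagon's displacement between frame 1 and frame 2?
0.8

The cyan pentagon moved from (8.6, 11.0) to (8.6, 10.2), a distance of √(0.0² + 0.8²) ≈ 0.8.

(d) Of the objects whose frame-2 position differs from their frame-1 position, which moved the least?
the cyan pentagon

(moved 0.8)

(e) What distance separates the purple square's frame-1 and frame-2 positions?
3.3

The purple square moved from (10.7, 6.5) to (8.1, 4.4), a distance of √(2.6² + 2.1²) ≈ 3.3.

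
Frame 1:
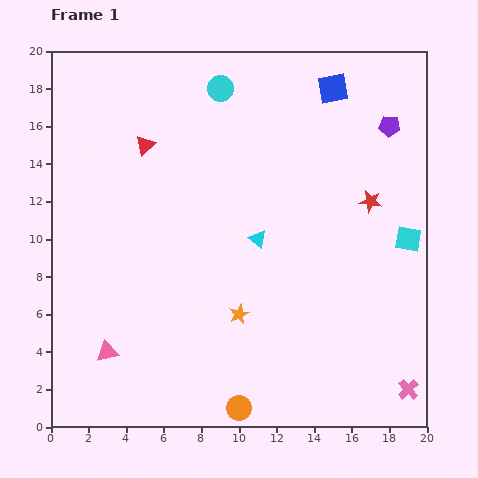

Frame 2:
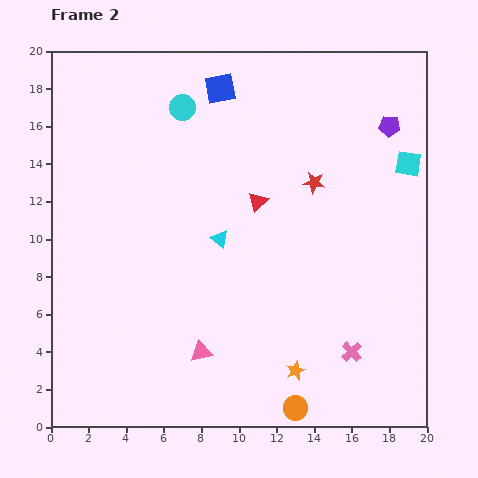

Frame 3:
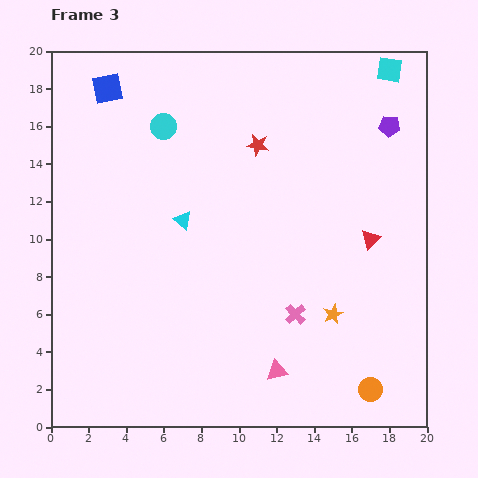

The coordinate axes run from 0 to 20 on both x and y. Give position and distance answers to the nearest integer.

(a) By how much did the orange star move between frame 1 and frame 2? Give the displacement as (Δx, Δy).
(3, -3)

The orange star was at (10, 6) in frame 1 and (13, 3) in frame 2.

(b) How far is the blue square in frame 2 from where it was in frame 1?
6

The blue square moved from (15, 18) to (9, 18), a distance of √(6² + 0²) ≈ 6.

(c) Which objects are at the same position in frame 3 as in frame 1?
the purple pentagon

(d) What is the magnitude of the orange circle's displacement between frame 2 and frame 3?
4

The orange circle moved from (13, 1) to (17, 2), a distance of √(4² + 1²) ≈ 4.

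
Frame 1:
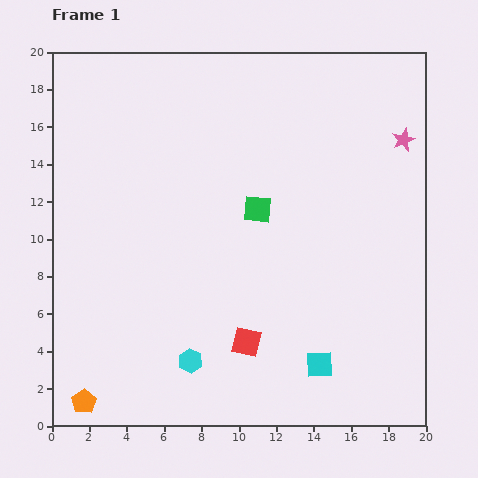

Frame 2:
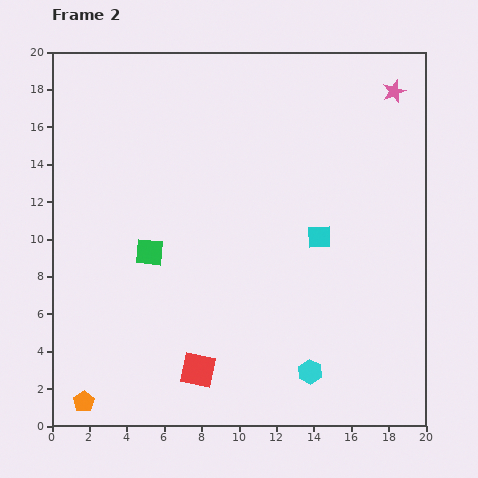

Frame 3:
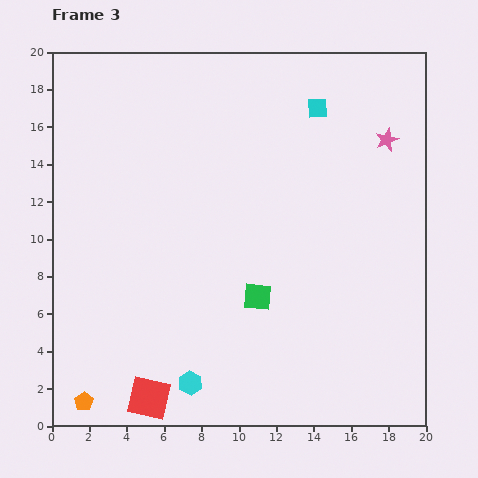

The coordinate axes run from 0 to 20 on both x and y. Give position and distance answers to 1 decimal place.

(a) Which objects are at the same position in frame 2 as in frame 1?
the orange pentagon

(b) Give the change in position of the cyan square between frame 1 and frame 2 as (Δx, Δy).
(0.0, 6.8)

The cyan square was at (14.3, 3.3) in frame 1 and (14.3, 10.1) in frame 2.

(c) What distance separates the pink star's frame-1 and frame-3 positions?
0.9

The pink star moved from (18.8, 15.3) to (17.9, 15.3), a distance of √(0.9² + 0.0²) ≈ 0.9.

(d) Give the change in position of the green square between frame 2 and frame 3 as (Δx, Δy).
(5.8, -2.4)

The green square was at (5.2, 9.3) in frame 2 and (11.0, 6.9) in frame 3.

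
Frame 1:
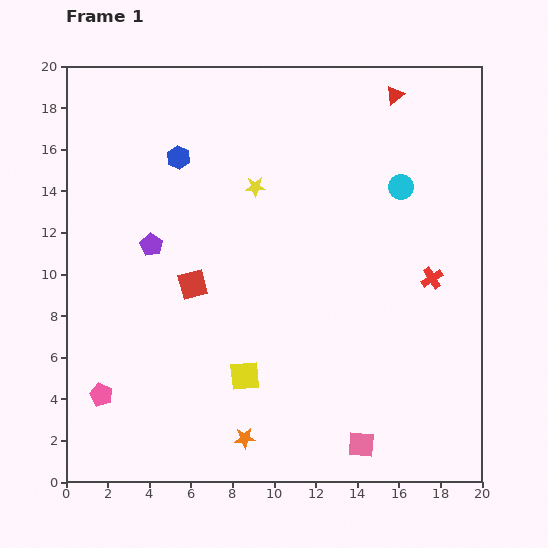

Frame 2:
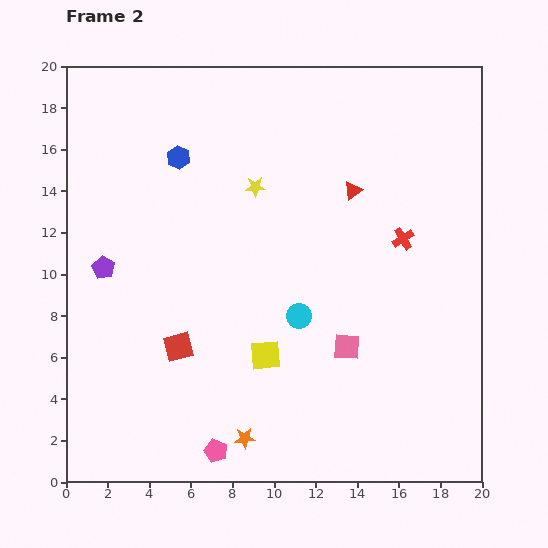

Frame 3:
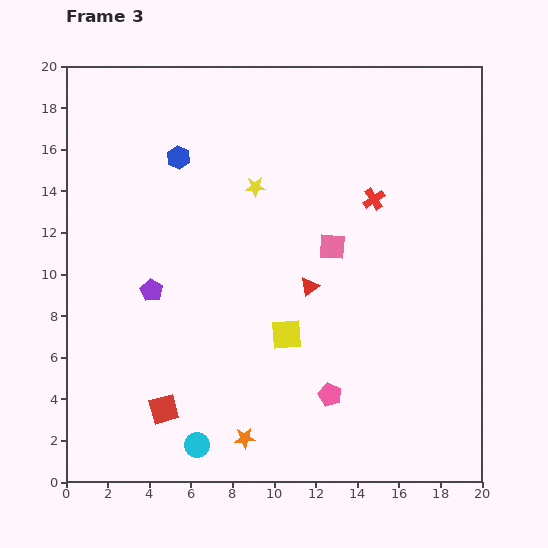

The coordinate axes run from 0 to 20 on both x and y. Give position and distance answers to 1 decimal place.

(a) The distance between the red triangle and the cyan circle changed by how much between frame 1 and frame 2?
+2.1

Distance in frame 1: 4.4. Distance in frame 2: 6.5.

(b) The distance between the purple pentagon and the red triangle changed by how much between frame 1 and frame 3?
-6.1

Distance in frame 1: 13.7. Distance in frame 3: 7.6.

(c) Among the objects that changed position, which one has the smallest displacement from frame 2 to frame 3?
the yellow square

(moved 1.4)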